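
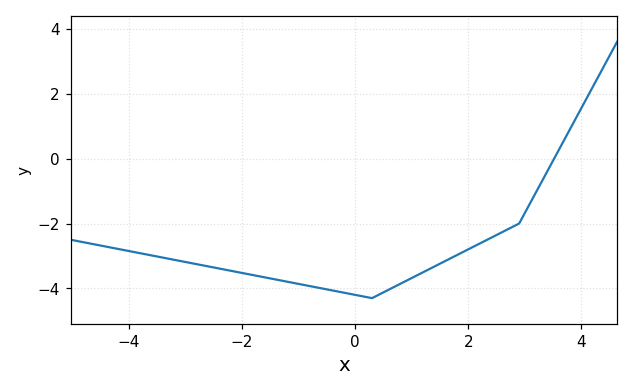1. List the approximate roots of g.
3.52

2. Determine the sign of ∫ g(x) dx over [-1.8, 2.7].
negative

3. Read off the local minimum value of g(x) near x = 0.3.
-4.3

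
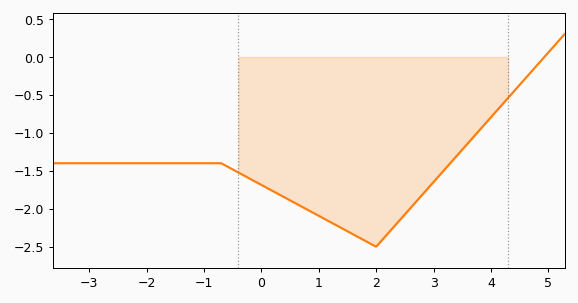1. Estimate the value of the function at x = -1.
-1.4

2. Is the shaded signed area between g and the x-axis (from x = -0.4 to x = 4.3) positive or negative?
negative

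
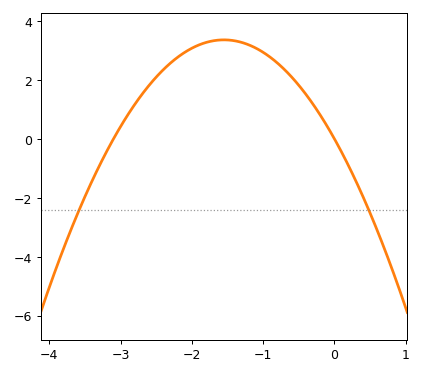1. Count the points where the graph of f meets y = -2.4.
2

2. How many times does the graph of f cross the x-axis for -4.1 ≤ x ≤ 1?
2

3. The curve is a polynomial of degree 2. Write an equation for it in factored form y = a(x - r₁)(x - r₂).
y = -1.4(x + 3.1)(x - 0)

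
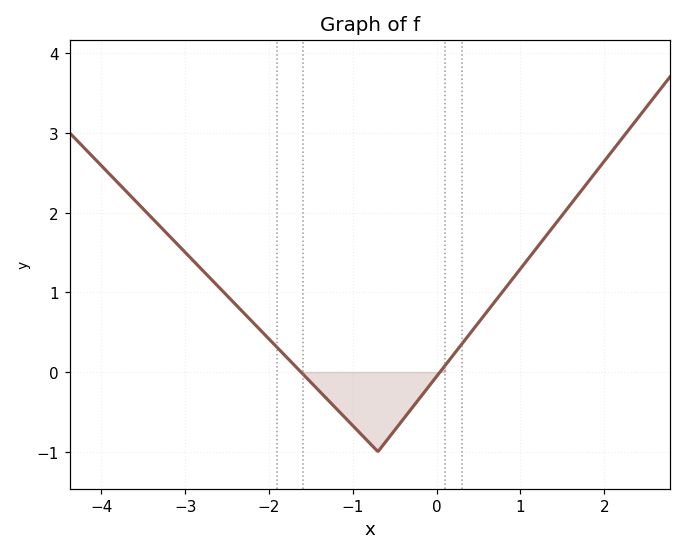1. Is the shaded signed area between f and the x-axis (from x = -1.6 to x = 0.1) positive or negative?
negative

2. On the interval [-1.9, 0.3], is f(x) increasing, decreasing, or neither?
neither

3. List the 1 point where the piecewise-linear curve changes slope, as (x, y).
(-0.7, -1)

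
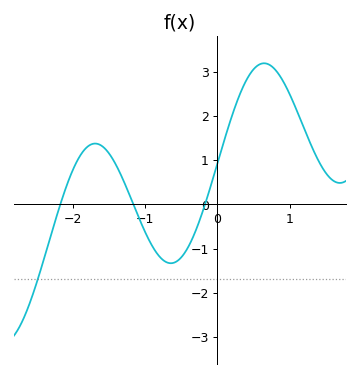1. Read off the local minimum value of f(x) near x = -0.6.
-1.3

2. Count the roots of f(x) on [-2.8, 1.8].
3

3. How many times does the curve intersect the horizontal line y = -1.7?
1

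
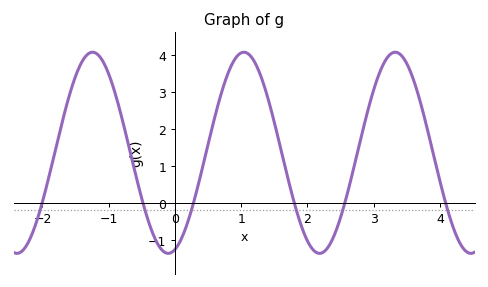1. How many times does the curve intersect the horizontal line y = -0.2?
6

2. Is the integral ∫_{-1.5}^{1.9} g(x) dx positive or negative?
positive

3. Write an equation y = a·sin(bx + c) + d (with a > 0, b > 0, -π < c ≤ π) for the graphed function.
y = 2.72sin(2.8x - 1.3) + 1.36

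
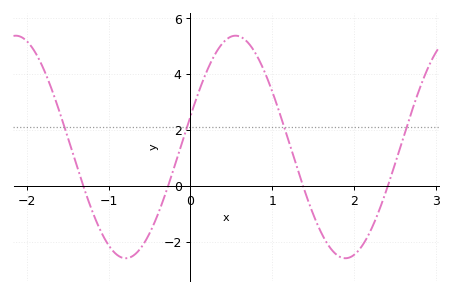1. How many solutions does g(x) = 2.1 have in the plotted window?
4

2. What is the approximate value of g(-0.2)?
0.651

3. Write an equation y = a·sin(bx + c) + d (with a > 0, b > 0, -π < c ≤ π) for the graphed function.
y = 3.99sin(2.34x + 0.282) + 1.39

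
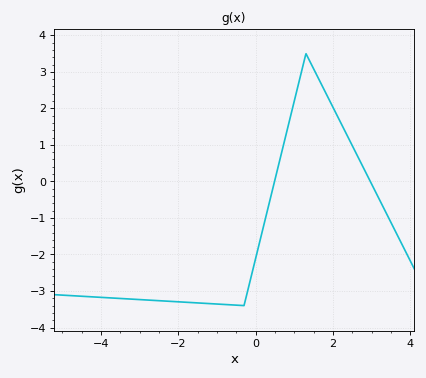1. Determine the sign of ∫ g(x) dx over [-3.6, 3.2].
negative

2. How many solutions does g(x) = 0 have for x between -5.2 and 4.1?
2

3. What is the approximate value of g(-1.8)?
-3.3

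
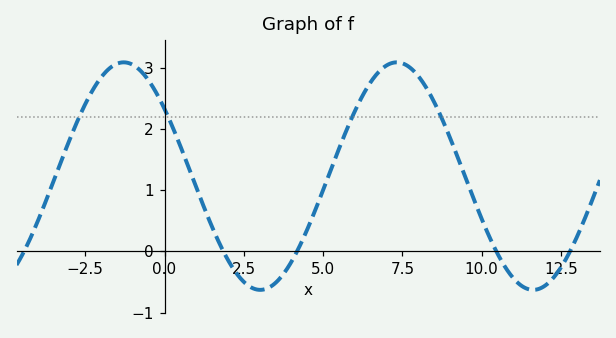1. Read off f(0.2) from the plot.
2.1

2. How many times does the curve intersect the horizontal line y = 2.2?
4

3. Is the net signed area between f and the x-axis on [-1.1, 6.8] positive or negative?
positive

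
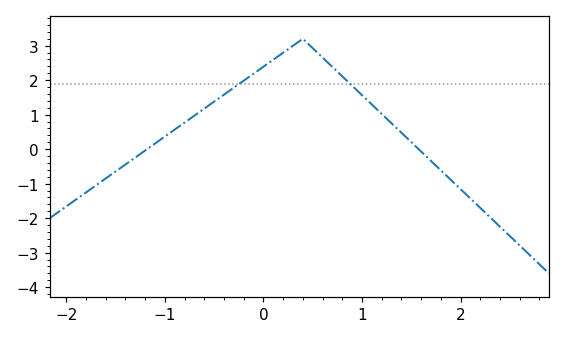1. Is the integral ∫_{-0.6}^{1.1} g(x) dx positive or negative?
positive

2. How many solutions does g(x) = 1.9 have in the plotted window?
2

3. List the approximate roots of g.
-1.2, 1.6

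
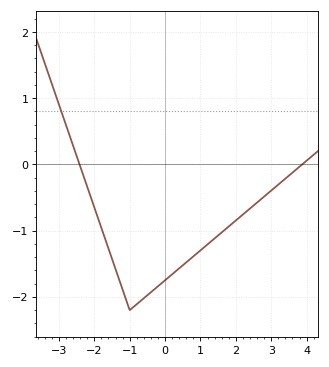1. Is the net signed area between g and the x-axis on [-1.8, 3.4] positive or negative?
negative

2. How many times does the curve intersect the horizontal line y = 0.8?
1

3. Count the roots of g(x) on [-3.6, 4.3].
2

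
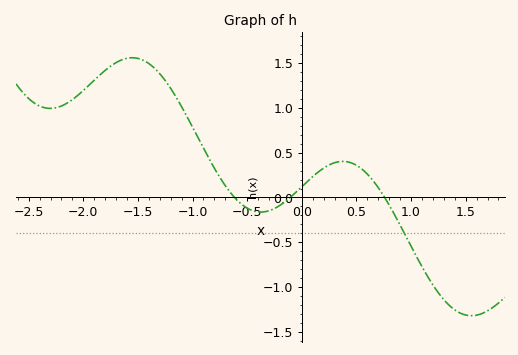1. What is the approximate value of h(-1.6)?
1.55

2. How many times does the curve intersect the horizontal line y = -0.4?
1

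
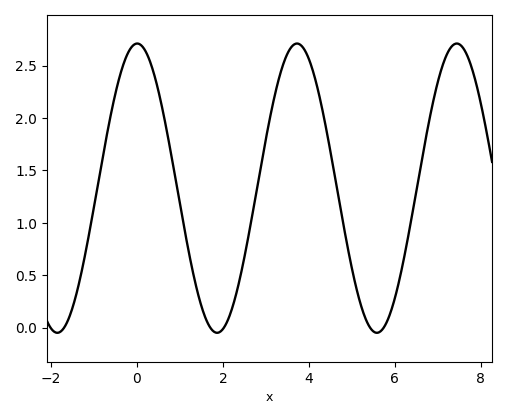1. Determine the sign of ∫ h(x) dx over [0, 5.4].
positive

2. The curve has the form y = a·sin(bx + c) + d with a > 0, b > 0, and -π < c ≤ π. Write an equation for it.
y = 1.38sin(1.7x + 1.6) + 1.33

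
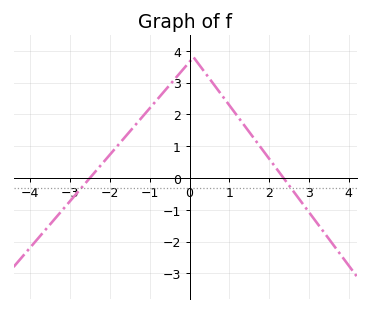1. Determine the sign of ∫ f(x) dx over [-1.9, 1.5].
positive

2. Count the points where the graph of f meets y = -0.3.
2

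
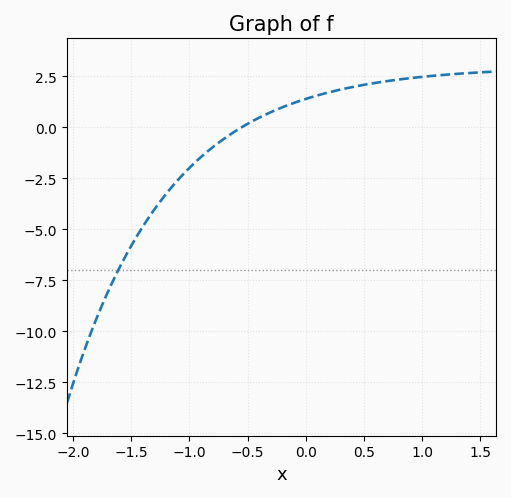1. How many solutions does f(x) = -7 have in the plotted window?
1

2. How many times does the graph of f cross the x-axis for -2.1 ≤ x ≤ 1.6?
1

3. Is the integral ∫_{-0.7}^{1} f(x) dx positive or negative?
positive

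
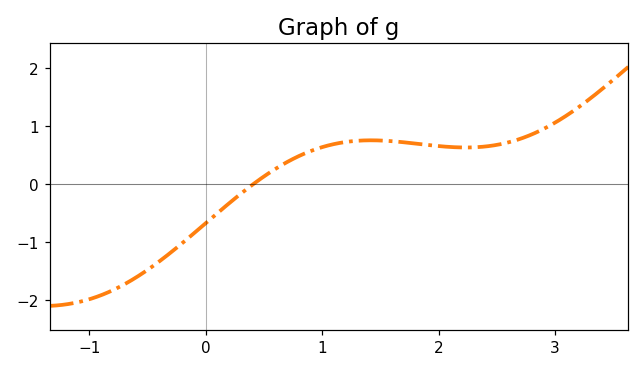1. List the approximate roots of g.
0.4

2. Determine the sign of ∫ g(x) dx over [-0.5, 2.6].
positive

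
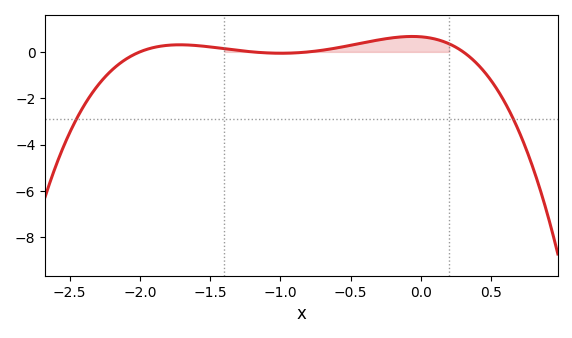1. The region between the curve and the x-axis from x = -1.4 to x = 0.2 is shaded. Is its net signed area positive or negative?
positive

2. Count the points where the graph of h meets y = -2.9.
2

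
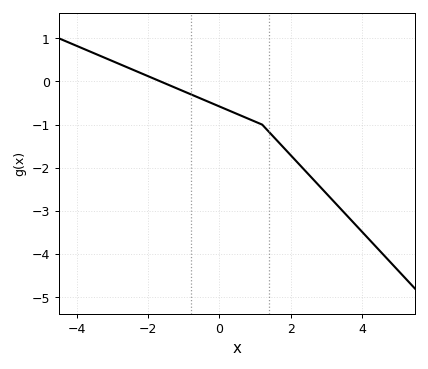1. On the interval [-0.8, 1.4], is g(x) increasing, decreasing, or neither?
decreasing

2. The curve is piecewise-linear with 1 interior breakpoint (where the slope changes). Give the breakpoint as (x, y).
(1.2, -1)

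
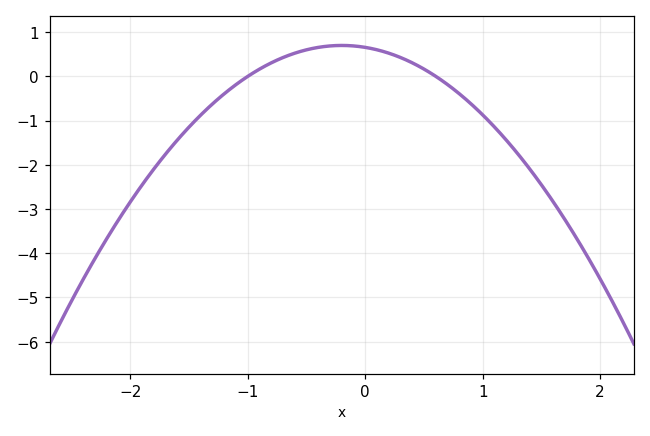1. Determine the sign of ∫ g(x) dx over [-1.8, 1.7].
negative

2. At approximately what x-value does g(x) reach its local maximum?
-0.2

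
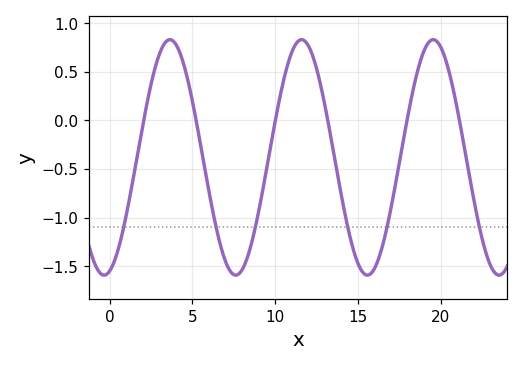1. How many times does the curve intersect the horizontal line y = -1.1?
6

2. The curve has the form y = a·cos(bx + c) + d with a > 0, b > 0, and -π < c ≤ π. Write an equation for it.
y = 1.21cos(0.79x - 2.9) - 0.38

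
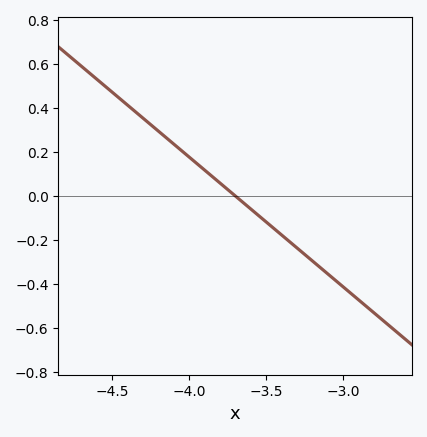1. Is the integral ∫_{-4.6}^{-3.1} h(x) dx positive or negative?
positive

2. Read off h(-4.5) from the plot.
0.48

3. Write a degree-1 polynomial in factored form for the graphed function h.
y = -0.59(x + 3.7)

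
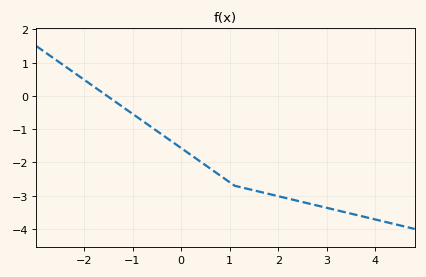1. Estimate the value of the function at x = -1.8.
0.284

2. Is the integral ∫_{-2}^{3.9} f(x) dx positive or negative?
negative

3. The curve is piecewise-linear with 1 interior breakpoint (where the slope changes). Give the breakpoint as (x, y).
(1.1, -2.7)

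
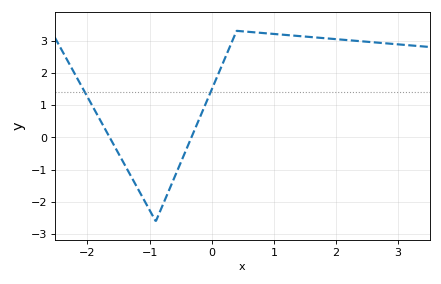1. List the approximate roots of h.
-1.64, -0.327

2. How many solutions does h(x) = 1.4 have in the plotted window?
2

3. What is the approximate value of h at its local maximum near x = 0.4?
3.3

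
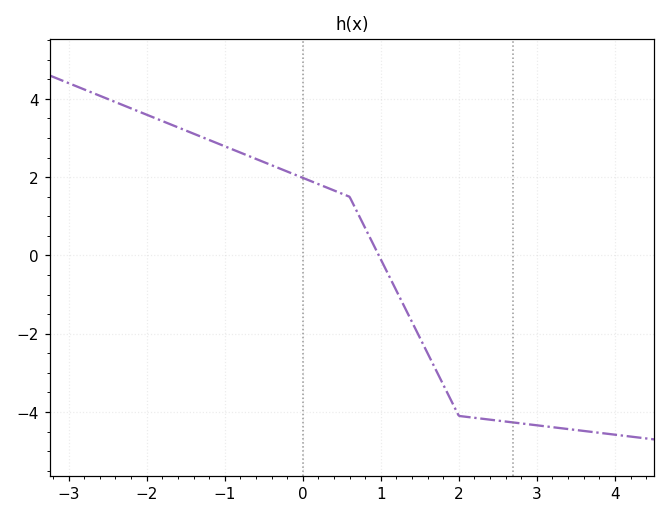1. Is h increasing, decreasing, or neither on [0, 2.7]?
decreasing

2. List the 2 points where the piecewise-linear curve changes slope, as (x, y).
(0.6, 1.5); (2, -4.1)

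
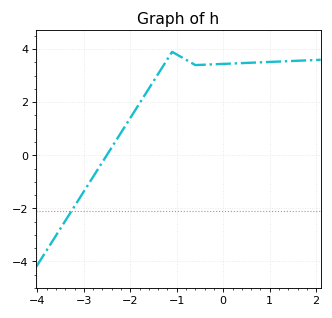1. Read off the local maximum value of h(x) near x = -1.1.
3.9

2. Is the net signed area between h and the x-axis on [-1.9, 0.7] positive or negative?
positive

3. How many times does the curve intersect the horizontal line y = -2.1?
1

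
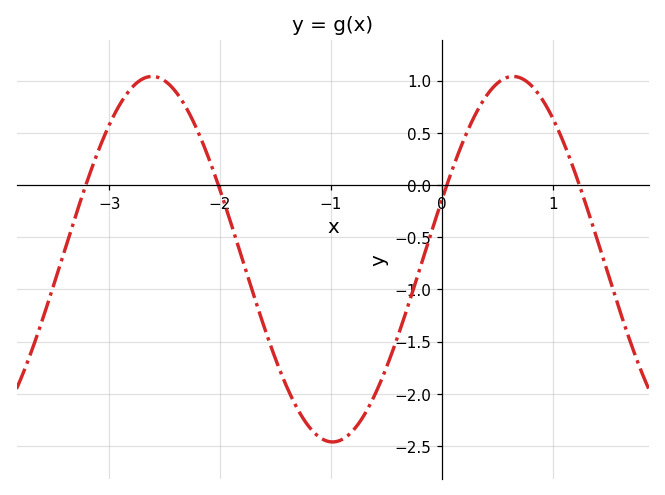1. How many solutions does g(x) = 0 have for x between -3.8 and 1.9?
4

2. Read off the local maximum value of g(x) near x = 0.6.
1.05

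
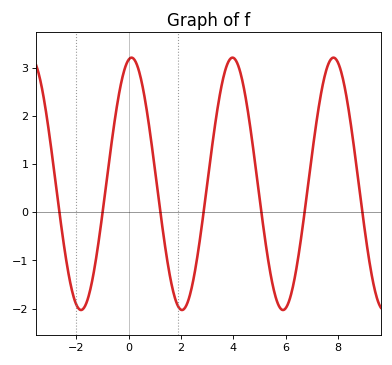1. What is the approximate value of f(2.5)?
-1.3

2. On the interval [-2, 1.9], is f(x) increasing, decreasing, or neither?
neither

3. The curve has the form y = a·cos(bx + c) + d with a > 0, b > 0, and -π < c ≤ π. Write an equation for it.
y = 2.62cos(1.6x - 0.18) + 0.59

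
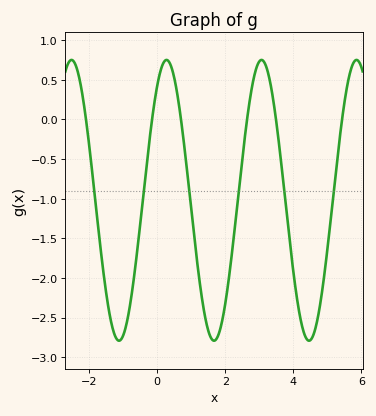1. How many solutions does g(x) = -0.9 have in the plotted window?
6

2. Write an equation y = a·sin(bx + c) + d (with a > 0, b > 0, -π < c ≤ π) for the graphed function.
y = 1.77sin(2.2x + 0.95) - 1.02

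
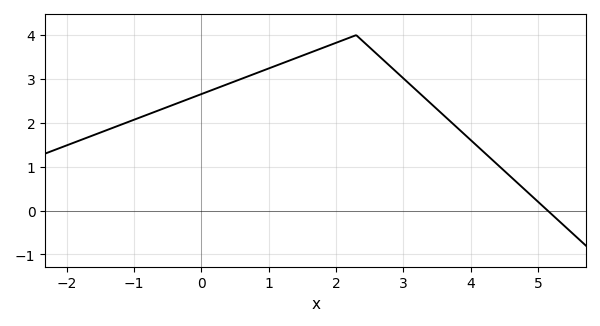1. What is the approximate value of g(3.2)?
2.73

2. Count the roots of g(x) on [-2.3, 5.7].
1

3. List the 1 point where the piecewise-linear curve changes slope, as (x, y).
(2.3, 4)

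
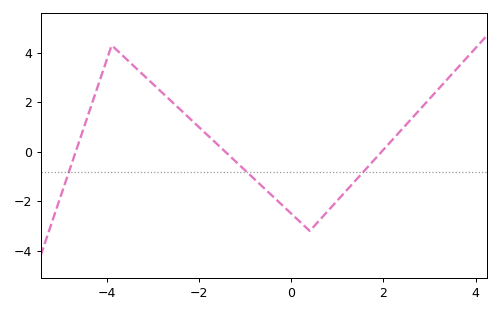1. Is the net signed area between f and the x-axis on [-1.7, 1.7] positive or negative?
negative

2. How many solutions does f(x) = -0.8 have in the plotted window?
3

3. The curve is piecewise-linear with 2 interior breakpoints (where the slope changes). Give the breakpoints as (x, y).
(-3.9, 4.3); (0.4, -3.2)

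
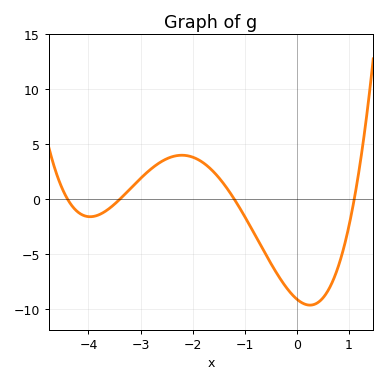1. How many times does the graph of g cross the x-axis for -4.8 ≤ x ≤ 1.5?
4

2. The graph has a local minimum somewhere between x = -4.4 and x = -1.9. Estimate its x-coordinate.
-4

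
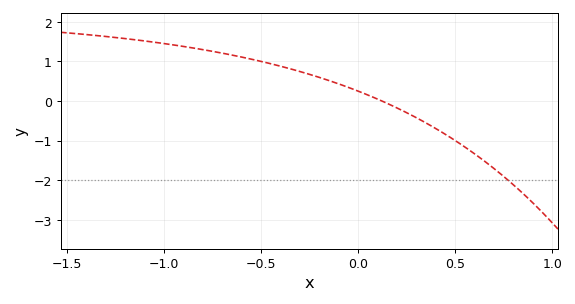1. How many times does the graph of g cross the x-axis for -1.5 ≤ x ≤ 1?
1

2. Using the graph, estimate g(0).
0.25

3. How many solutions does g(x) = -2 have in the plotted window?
1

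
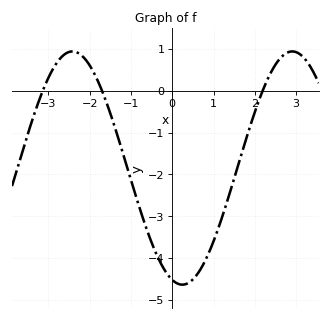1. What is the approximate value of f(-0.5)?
-3.6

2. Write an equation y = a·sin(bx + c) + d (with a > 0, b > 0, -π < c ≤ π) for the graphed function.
y = 2.79sin(1.2x - 1.9) - 1.85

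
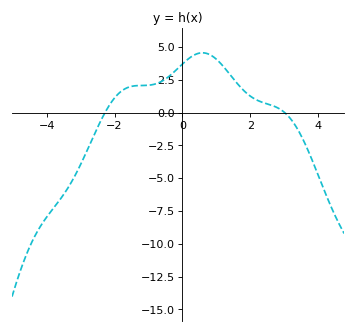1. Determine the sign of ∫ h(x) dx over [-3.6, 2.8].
positive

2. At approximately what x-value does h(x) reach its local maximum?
0.59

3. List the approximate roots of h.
-2.28, 3.01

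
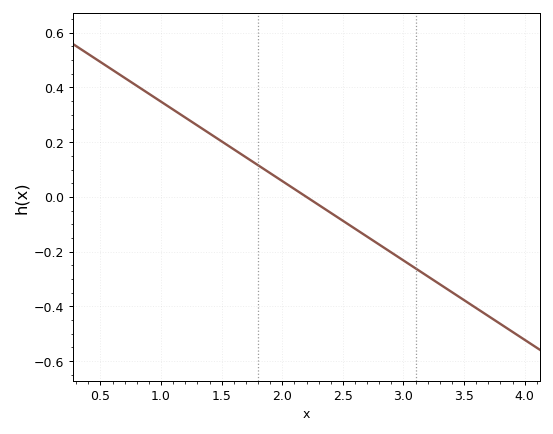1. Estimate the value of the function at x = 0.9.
0.377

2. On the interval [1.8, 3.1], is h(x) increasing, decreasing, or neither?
decreasing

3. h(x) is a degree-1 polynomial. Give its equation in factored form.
y = -0.29(x - 2.2)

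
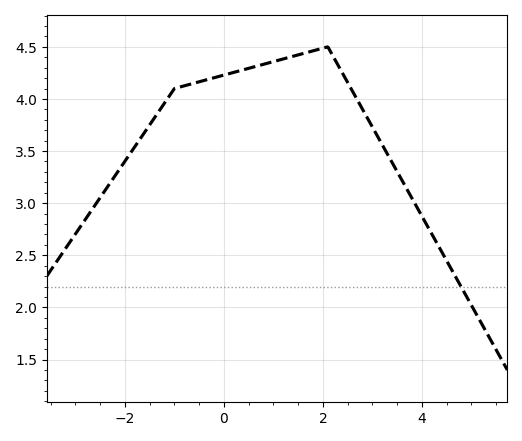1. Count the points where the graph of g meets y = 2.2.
1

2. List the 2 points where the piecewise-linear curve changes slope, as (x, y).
(-1, 4.1); (2.1, 4.5)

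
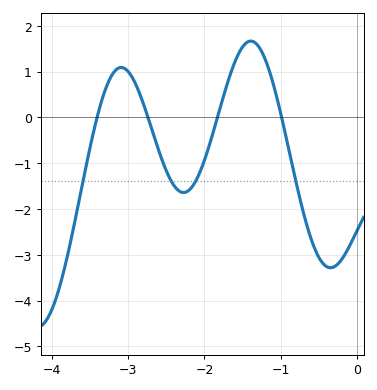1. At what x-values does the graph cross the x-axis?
-3.41, -2.74, -1.83, -0.988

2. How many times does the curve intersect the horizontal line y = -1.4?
4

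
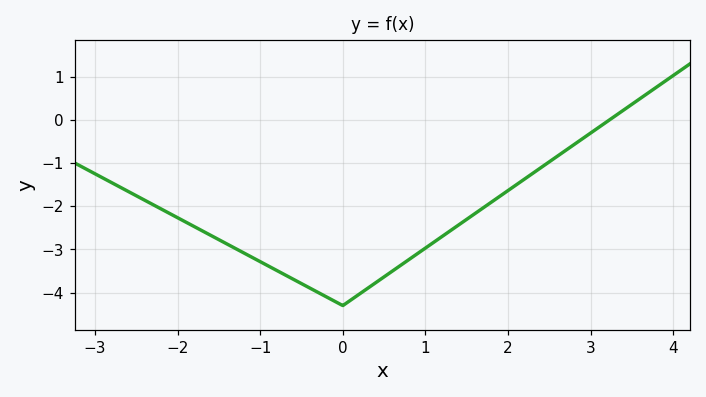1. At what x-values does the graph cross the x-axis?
3.2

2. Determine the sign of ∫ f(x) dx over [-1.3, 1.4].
negative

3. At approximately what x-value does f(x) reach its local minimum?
0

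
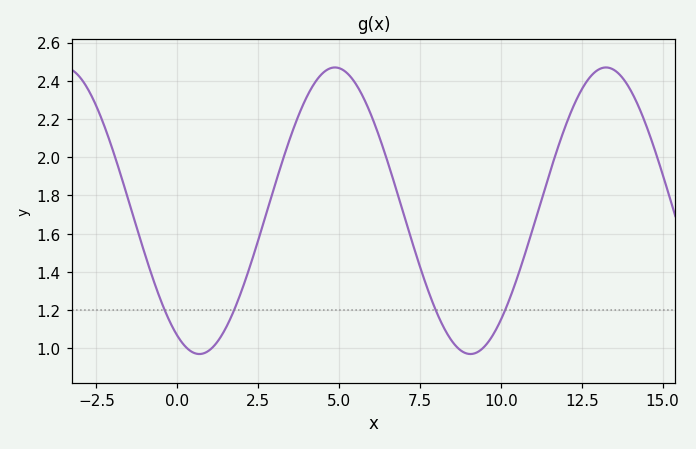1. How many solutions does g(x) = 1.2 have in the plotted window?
4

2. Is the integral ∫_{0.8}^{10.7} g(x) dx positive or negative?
positive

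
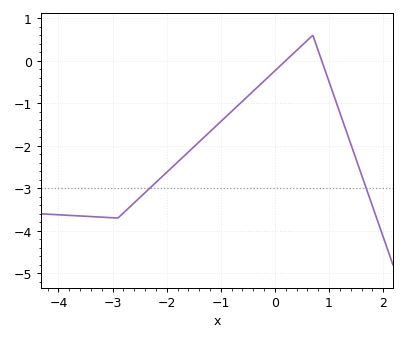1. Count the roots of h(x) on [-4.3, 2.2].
2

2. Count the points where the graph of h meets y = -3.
2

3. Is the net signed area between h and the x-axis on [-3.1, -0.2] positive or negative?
negative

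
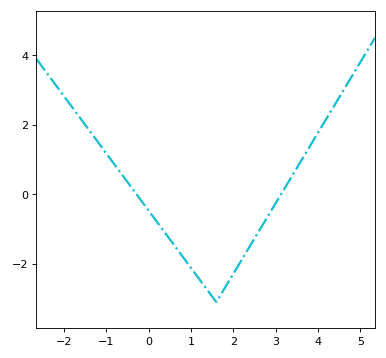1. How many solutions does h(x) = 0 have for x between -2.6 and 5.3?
2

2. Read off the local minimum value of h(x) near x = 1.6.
-3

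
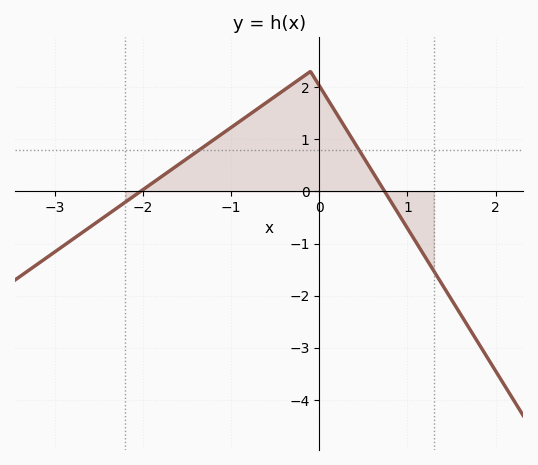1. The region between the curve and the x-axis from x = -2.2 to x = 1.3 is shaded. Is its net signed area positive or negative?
positive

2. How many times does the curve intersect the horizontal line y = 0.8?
2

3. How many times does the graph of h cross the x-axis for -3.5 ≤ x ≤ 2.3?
2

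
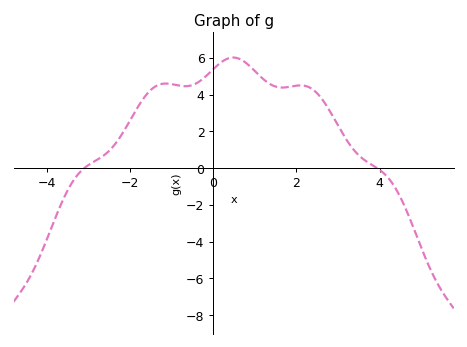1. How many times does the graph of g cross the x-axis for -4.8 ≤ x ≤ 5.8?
2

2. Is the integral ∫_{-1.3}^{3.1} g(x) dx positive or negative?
positive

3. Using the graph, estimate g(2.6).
3.8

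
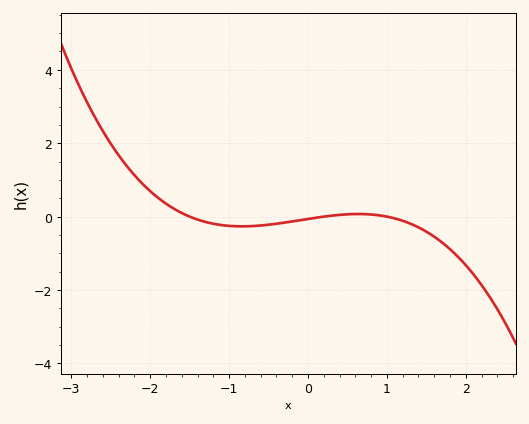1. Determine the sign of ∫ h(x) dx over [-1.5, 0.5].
negative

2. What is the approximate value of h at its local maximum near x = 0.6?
0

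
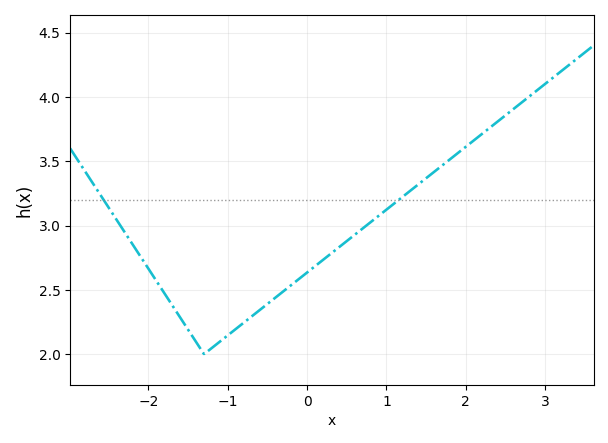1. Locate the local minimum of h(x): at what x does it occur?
-1.3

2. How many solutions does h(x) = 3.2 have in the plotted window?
2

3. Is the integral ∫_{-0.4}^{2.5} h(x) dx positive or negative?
positive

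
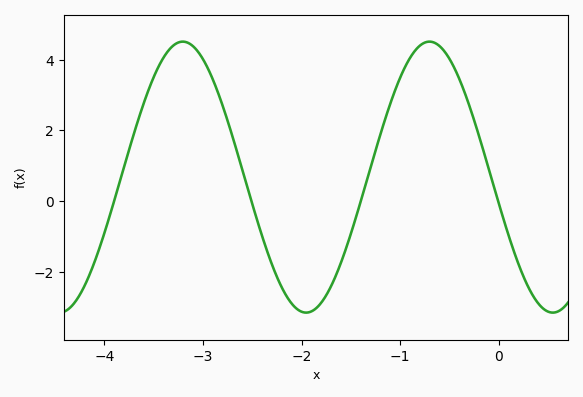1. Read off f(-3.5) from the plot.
3.6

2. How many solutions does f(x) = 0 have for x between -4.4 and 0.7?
4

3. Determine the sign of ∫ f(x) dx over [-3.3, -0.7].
positive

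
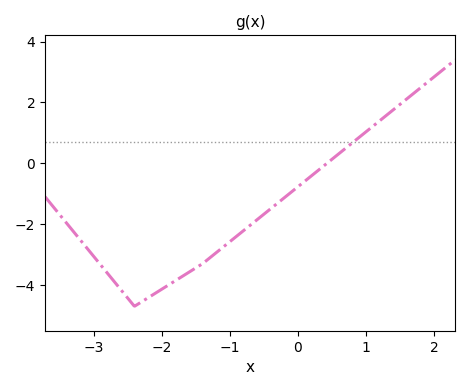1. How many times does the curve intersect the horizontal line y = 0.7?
1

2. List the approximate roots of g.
0.4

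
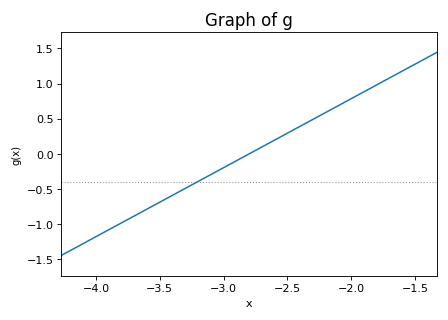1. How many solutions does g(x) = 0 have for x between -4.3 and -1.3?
1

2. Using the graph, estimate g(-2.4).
0.4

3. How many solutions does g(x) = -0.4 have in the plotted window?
1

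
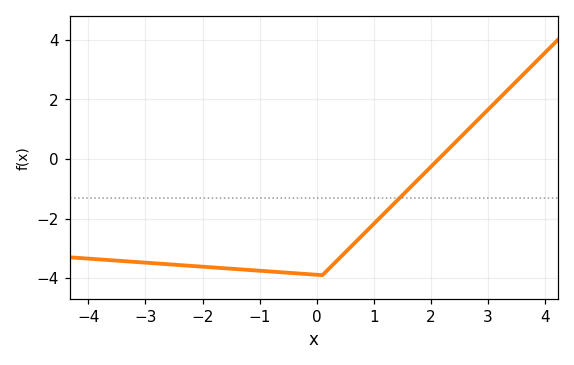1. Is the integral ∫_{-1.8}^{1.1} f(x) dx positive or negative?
negative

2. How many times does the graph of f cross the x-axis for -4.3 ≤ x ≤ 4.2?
1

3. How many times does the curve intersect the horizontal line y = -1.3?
1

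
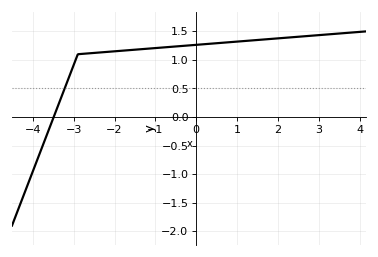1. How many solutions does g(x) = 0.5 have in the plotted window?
1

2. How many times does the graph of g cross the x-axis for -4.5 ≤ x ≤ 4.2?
1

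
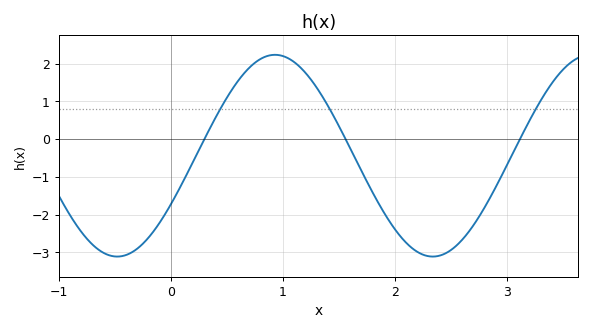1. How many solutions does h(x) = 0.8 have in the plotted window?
3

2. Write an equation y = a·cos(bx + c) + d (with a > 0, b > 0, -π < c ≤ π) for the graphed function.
y = 2.67cos(2.23x - 2.07) - 0.44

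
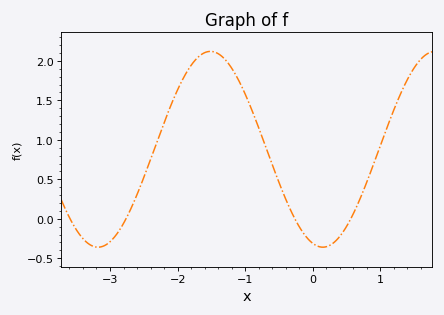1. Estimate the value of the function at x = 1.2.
1.38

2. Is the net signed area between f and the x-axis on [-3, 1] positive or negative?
positive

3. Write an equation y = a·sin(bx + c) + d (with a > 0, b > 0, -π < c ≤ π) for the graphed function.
y = 1.24sin(1.89x - 1.85) + 0.88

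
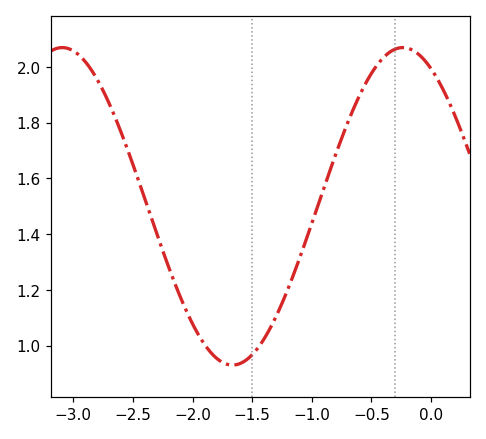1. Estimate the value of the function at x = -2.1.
1.18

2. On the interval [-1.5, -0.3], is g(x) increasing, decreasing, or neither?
increasing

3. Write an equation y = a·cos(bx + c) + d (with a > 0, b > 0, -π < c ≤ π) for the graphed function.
y = 0.57cos(2.2x + 0.52) + 1.5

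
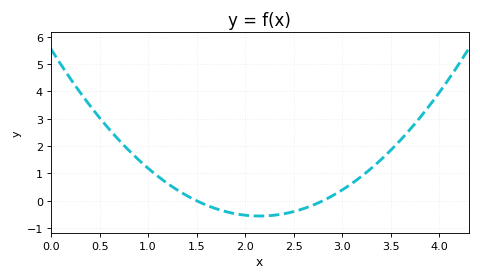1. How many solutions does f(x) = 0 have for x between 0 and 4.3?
2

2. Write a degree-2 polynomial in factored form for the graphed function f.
y = 1.32(x - 1.5)(x - 2.8)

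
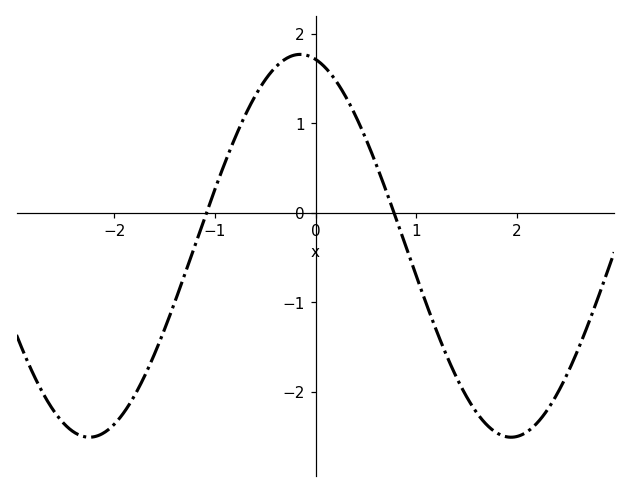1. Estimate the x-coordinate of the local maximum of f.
-0.2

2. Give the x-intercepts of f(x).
-1.1, 0.8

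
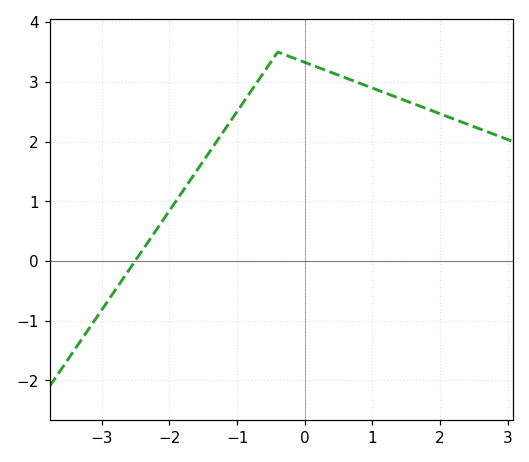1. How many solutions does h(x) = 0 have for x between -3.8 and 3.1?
1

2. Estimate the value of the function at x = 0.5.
3.1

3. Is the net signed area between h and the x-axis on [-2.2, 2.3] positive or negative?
positive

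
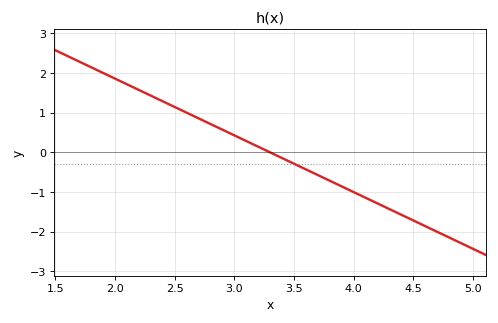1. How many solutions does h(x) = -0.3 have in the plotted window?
1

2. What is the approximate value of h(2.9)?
0.572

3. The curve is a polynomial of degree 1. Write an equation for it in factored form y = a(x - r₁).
y = -1.43(x - 3.3)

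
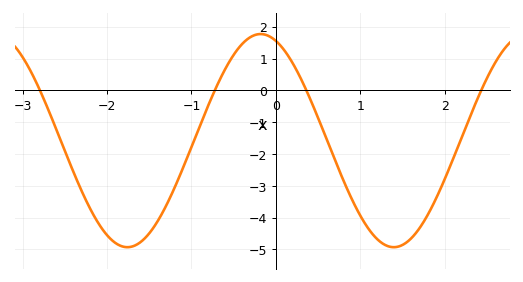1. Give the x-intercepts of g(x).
-2.8, -0.723, 0.362, 2.43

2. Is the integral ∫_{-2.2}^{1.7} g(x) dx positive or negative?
negative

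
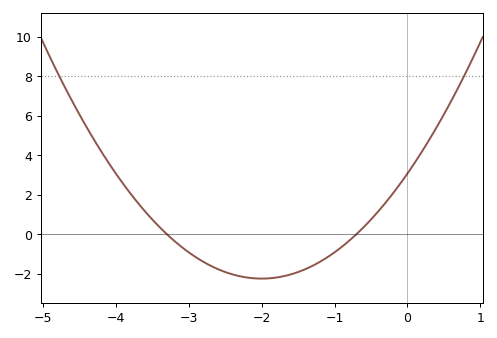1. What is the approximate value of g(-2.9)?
-1.17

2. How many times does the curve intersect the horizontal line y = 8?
2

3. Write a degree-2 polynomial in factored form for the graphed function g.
y = 1.33(x + 3.3)(x + 0.7)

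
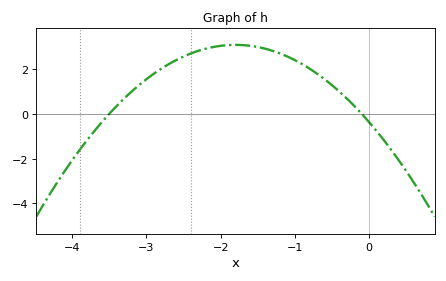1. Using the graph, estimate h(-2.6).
2.39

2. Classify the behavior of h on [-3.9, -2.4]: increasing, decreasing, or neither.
increasing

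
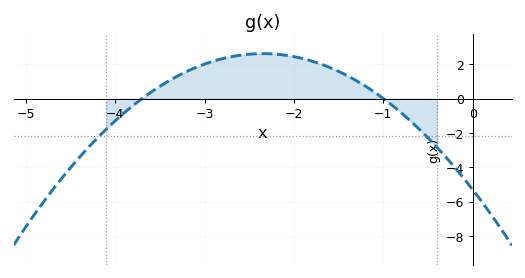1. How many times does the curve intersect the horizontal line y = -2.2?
2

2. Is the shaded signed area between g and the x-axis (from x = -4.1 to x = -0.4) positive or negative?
positive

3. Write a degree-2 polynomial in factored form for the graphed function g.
y = -1.43(x + 3.7)(x + 1)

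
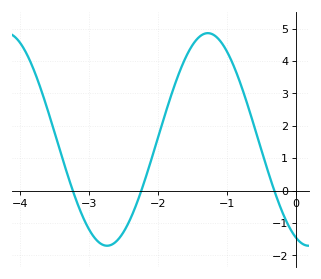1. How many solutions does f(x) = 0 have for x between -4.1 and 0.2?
3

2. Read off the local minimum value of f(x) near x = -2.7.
-1.7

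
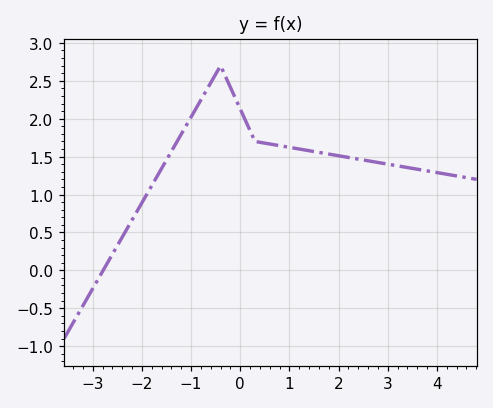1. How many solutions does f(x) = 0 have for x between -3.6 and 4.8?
1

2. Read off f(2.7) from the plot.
1.45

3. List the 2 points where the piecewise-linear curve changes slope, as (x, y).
(-0.4, 2.7); (0.3, 1.7)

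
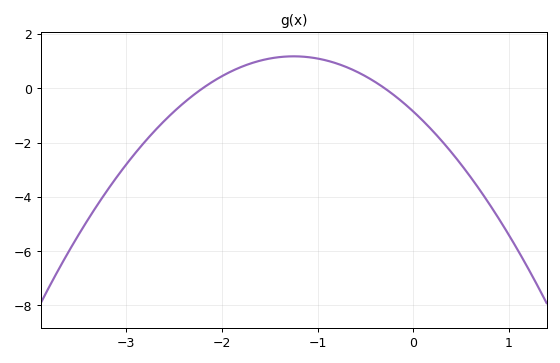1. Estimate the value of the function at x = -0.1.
-0.6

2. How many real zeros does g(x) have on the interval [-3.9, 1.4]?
2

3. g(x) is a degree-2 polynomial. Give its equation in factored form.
y = -1.3(x + 2.2)(x + 0.3)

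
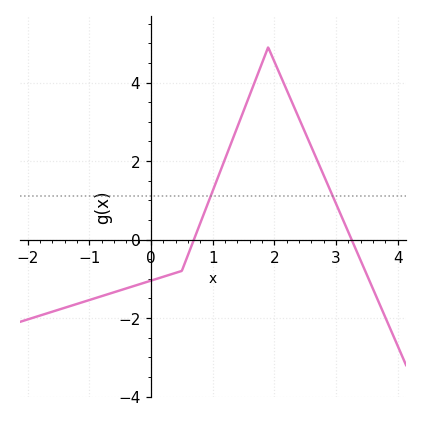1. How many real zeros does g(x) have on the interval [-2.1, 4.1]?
2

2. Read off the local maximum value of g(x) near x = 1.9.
4.8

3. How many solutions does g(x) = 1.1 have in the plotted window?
2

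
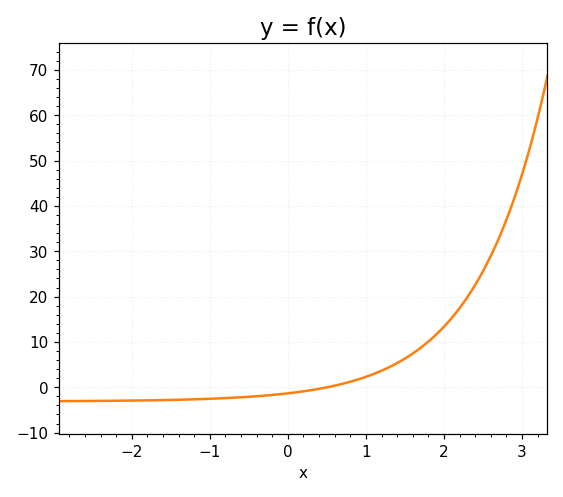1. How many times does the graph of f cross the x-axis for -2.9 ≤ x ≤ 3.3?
1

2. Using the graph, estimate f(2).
13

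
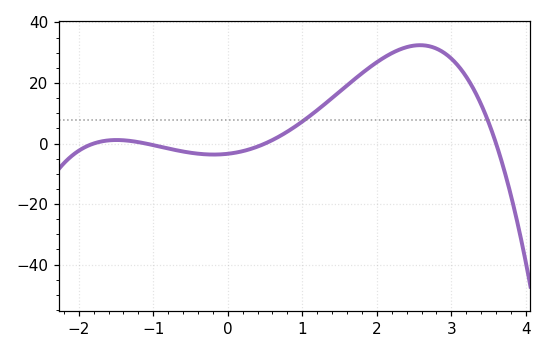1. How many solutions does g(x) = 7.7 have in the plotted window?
2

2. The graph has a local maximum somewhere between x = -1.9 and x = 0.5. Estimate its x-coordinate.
-1.5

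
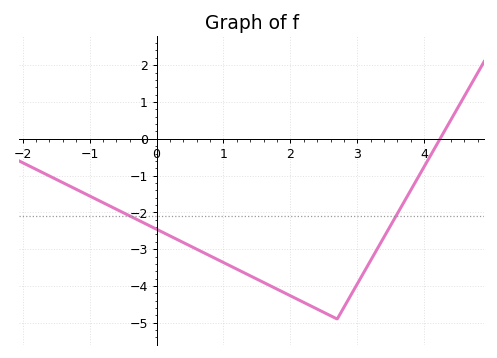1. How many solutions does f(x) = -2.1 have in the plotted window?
2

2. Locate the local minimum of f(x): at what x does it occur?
2.7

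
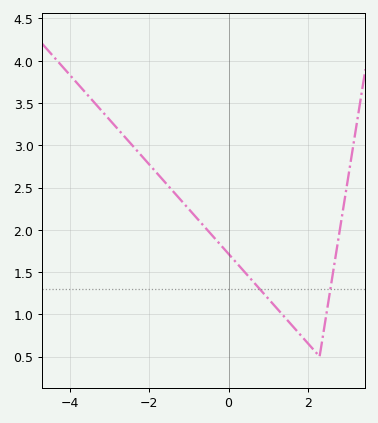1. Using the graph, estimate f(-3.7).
3.67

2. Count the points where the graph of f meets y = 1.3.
2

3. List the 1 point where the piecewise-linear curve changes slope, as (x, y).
(2.3, 0.5)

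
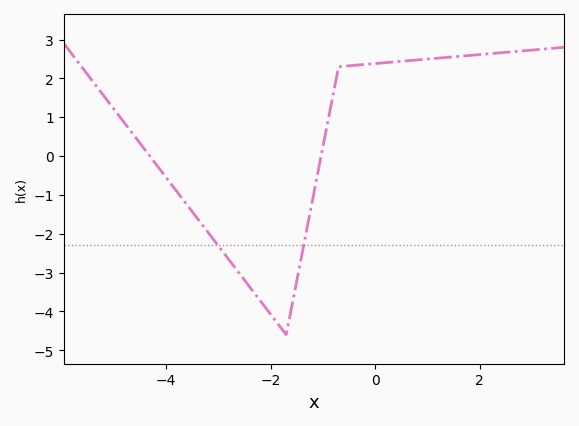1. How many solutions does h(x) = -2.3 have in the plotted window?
2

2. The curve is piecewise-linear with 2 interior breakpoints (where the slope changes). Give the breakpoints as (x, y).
(-1.7, -4.6); (-0.7, 2.3)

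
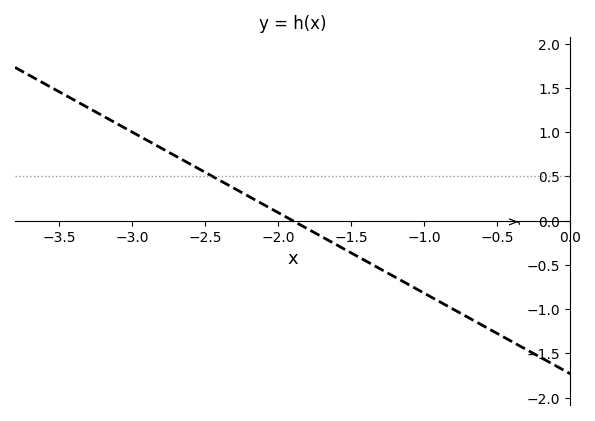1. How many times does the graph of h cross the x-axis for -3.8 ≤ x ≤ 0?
1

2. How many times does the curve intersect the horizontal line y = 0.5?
1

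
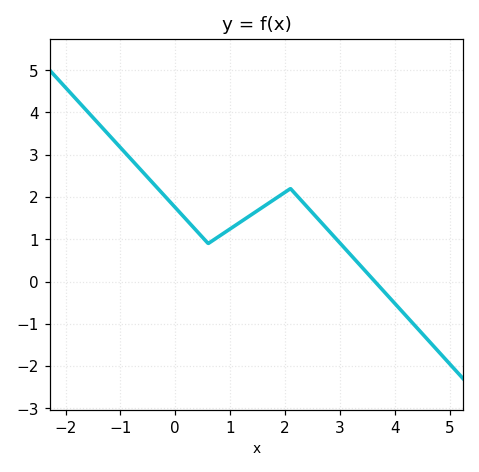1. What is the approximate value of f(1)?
1.25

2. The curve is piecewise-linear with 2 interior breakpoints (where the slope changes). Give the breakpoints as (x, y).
(0.6, 0.9); (2.1, 2.2)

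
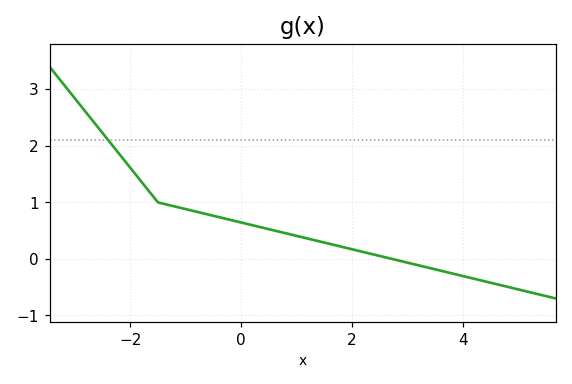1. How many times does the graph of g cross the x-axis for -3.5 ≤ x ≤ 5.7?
1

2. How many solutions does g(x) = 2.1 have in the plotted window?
1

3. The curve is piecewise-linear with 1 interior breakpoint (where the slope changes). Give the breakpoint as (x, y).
(-1.5, 1)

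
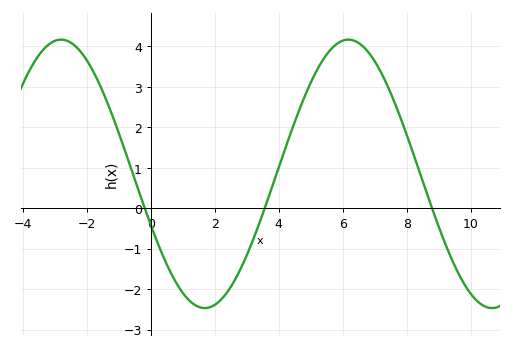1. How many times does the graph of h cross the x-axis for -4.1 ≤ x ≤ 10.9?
3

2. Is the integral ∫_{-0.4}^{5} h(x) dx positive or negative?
negative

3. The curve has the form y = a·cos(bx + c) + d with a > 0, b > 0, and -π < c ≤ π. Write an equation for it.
y = 3.32cos(0.7x + 1.96) + 0.85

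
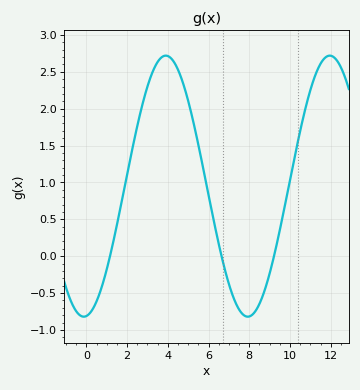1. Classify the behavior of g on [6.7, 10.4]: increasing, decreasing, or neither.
neither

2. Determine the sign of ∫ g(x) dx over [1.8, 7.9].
positive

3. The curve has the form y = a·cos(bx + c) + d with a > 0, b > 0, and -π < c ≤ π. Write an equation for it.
y = 1.77cos(0.78x - 3) + 0.95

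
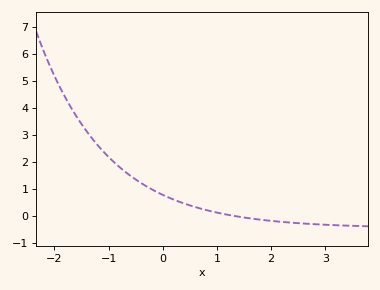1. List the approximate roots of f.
1.4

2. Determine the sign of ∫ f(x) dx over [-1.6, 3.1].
positive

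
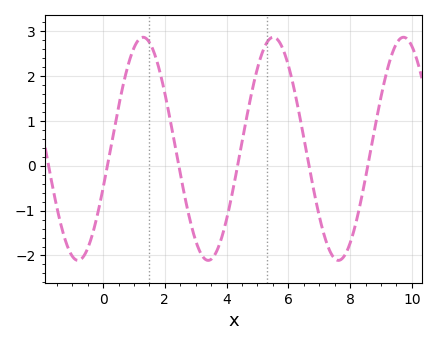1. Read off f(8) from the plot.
-1.7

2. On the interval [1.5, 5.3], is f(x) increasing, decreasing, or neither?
neither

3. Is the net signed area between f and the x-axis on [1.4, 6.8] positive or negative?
positive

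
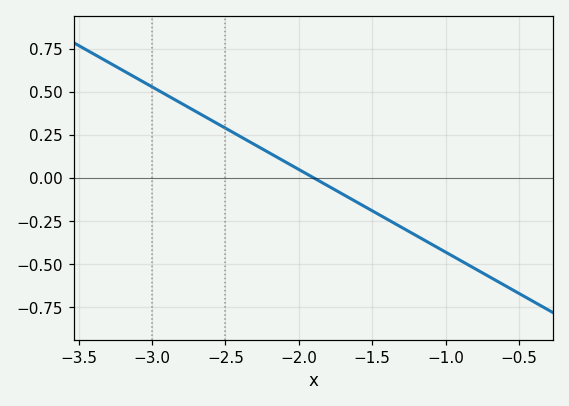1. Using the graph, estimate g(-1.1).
-0.384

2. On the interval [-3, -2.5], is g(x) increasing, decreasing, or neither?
decreasing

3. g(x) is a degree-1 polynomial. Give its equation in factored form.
y = -0.48(x + 1.9)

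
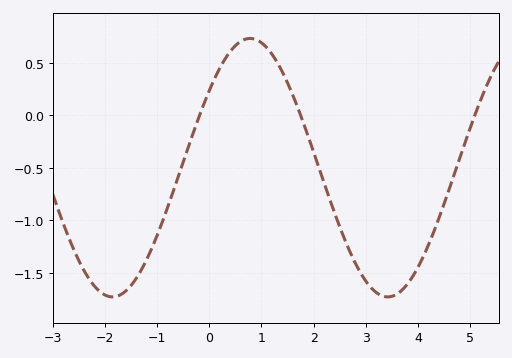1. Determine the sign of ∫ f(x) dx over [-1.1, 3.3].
negative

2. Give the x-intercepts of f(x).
-0.2, 1.8, 5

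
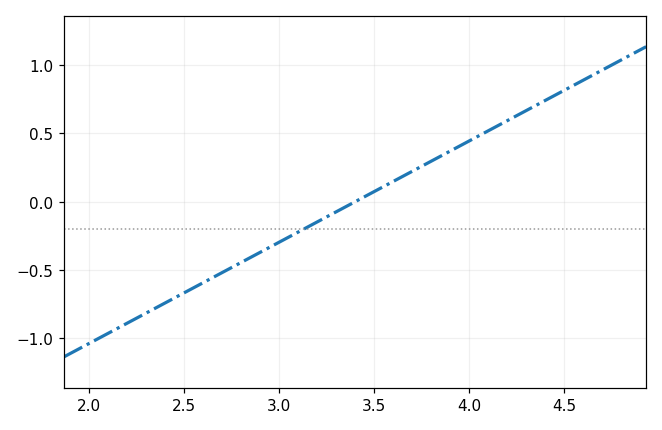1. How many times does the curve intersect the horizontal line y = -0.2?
1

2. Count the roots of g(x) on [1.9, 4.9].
1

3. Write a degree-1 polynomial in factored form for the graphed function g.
y = 0.74(x - 3.4)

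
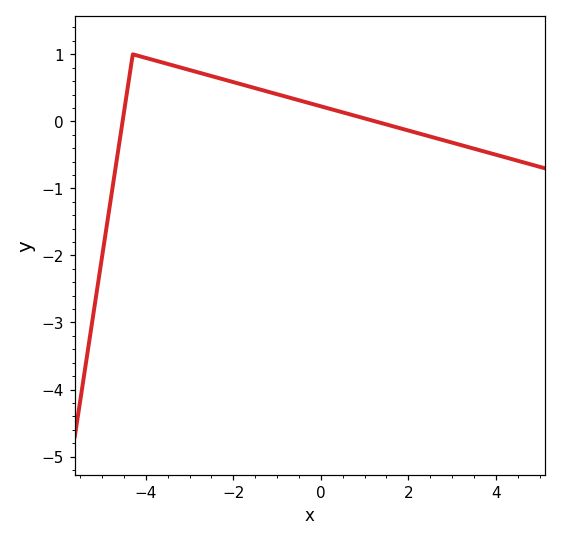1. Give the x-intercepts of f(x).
-4.6, 1.2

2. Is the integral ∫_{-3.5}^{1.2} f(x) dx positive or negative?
positive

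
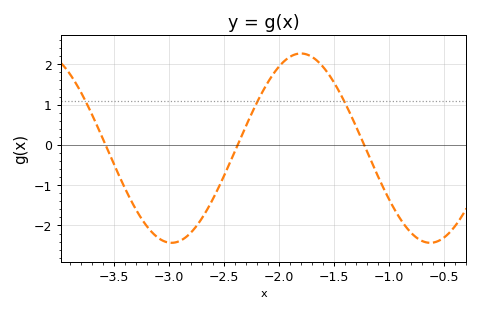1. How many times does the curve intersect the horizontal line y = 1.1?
3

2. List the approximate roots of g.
-3.58, -2.37, -1.22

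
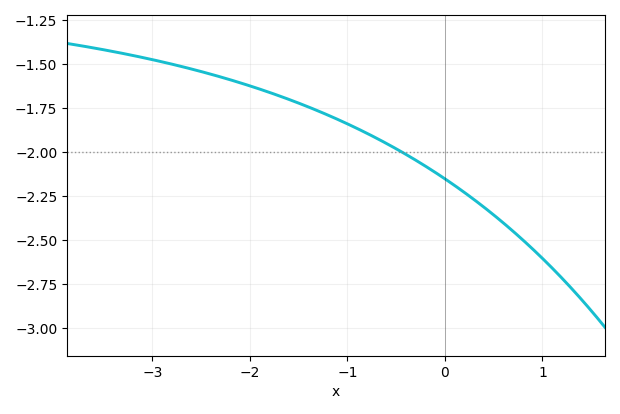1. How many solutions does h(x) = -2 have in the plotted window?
1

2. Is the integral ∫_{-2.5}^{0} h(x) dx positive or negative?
negative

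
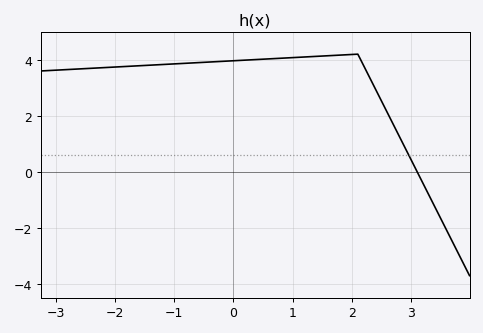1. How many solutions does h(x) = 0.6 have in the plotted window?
1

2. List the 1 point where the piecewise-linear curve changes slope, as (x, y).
(2.1, 4.2)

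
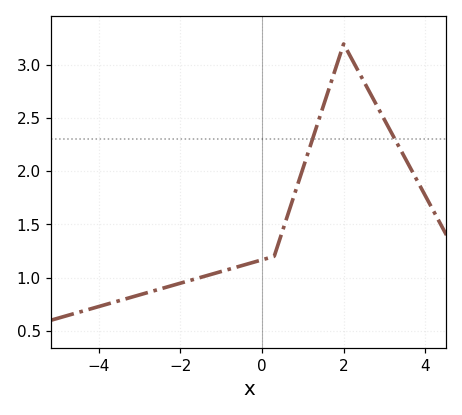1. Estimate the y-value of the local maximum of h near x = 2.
3.2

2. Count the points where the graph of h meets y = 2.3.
2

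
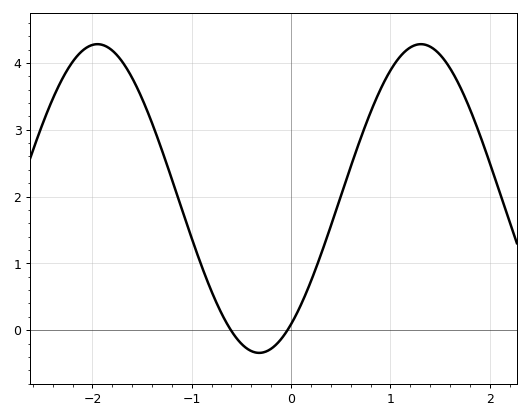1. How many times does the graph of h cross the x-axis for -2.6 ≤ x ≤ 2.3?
2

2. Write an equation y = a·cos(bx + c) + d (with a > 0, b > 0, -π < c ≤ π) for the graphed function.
y = 2.31cos(1.93x - 2.52) + 1.97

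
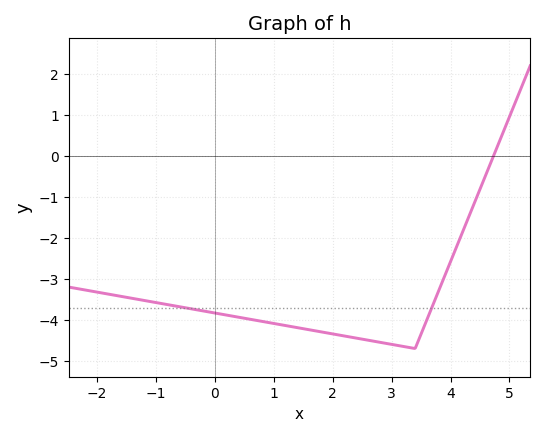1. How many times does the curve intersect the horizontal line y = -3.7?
2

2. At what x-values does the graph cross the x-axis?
4.8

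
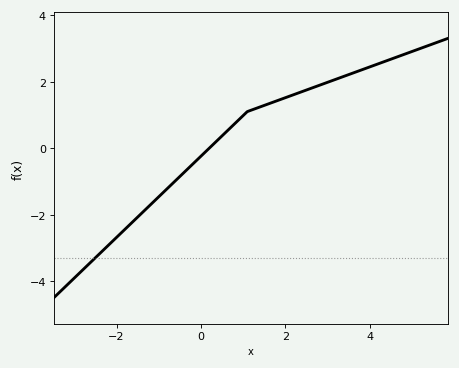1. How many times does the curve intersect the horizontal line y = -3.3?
1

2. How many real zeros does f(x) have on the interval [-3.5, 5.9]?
1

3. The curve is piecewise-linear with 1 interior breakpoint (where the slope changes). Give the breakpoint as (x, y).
(1.1, 1.1)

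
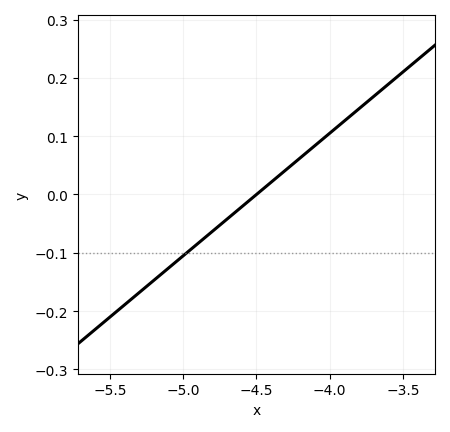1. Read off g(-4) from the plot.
0.1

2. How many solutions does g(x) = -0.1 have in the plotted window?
1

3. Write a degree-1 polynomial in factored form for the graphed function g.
y = 0.21(x + 4.5)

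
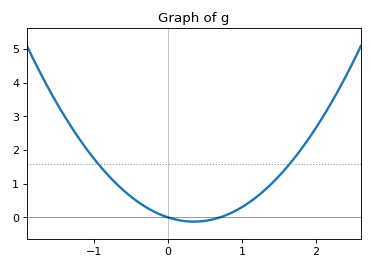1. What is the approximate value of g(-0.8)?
1.2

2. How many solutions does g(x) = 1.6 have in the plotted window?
2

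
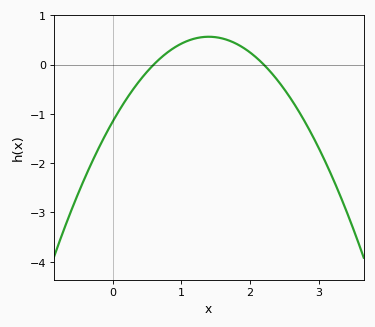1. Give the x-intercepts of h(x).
0.6, 2.2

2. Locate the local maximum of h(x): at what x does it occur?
1.4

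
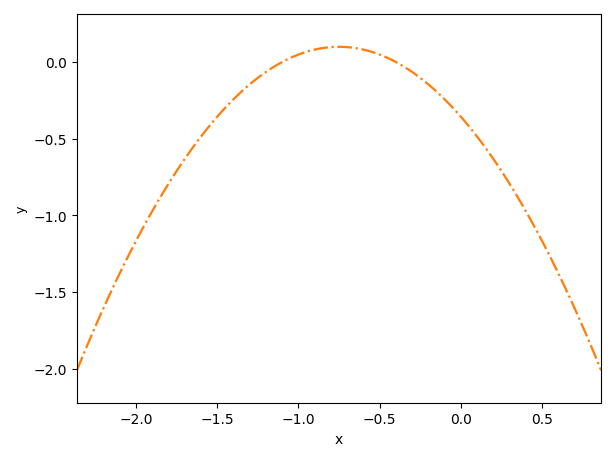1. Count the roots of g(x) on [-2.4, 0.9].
2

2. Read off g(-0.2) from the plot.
-0.15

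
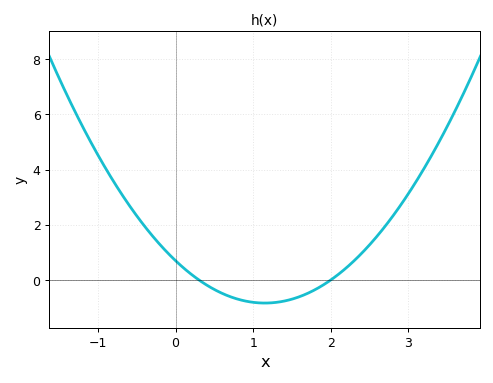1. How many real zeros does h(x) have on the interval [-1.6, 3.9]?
2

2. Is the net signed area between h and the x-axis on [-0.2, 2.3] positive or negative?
negative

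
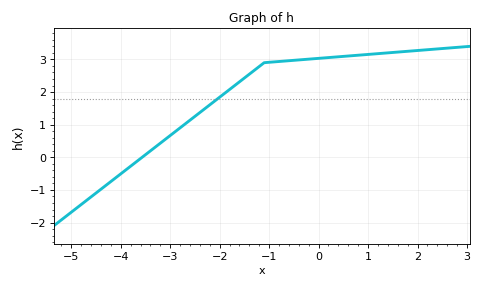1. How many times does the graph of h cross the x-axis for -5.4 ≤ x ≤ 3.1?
1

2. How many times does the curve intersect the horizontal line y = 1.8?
1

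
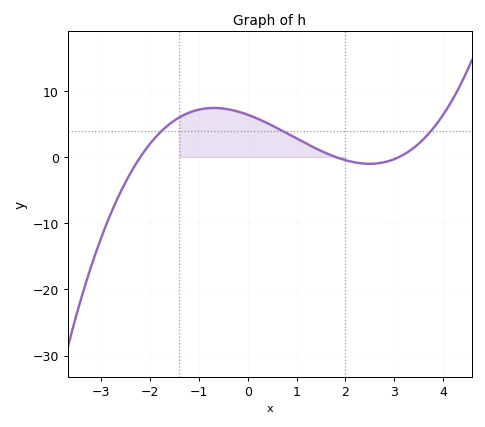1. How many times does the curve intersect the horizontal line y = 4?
3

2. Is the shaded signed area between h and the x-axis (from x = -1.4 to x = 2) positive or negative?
positive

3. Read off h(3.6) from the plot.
3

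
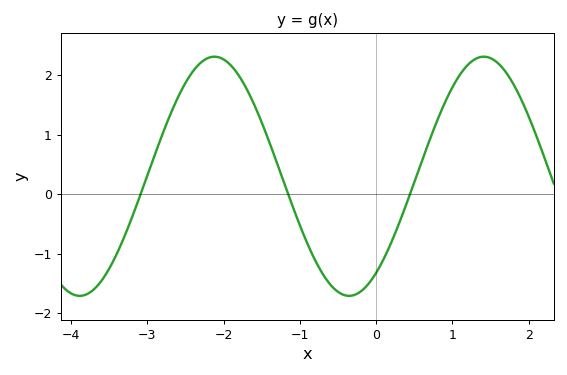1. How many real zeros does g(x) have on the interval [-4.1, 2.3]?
3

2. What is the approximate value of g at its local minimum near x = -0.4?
-1.7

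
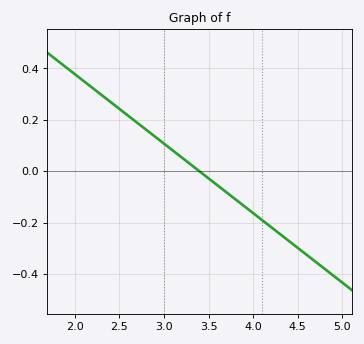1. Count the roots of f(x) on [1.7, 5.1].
1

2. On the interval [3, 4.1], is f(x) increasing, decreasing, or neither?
decreasing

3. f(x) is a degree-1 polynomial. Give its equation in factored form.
y = -0.27(x - 3.4)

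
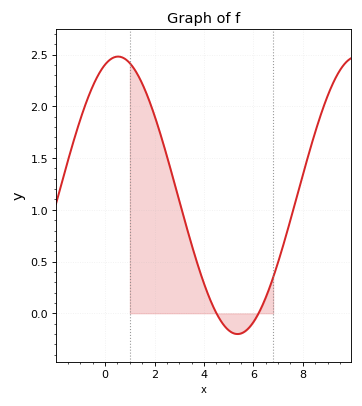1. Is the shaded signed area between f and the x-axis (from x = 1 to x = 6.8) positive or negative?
positive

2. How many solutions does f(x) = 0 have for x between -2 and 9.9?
2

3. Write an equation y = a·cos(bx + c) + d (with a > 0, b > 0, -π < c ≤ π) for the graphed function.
y = 1.34cos(0.65x - 0.34) + 1.14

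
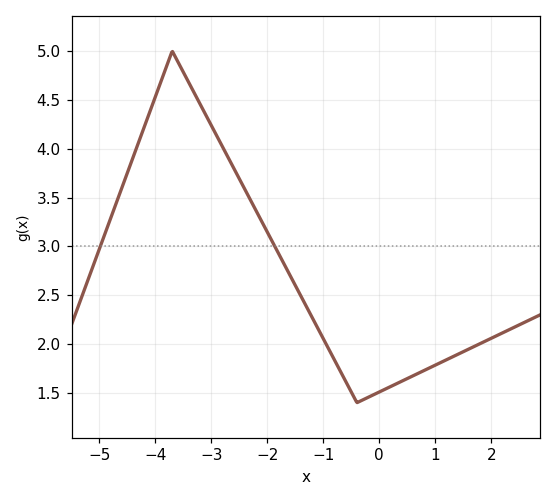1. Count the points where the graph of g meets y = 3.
2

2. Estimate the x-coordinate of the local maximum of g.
-3.7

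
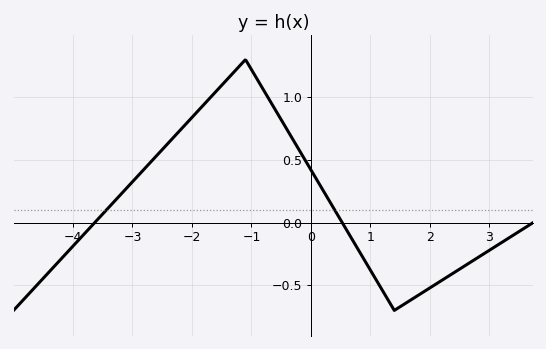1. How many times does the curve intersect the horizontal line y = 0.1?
2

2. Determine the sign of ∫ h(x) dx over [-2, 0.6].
positive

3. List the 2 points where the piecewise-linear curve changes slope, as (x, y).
(-1.1, 1.3); (1.4, -0.7)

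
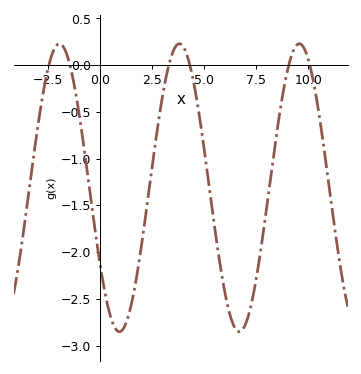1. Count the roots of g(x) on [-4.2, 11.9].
6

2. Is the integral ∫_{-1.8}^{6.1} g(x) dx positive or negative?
negative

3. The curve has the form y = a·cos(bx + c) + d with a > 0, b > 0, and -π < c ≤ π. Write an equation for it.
y = 1.54cos(1.1x + 2.1) - 1.31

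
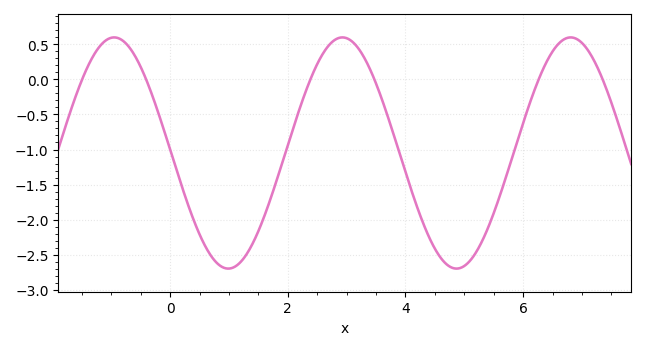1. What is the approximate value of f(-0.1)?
-0.75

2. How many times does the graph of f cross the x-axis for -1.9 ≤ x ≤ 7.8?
6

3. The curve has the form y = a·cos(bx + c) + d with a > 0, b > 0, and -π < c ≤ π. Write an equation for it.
y = 1.65cos(1.6x + 1.5) - 1.05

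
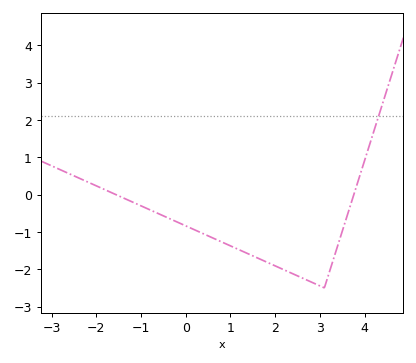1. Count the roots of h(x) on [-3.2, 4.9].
2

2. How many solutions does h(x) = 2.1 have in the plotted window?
1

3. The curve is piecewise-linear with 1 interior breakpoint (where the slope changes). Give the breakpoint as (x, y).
(3.1, -2.5)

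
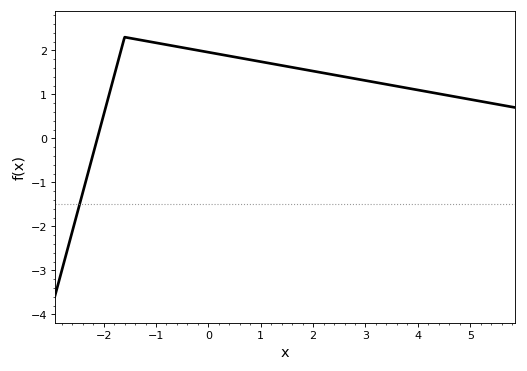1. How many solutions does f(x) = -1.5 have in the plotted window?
1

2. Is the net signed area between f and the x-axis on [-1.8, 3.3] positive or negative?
positive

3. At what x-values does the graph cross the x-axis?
-2.12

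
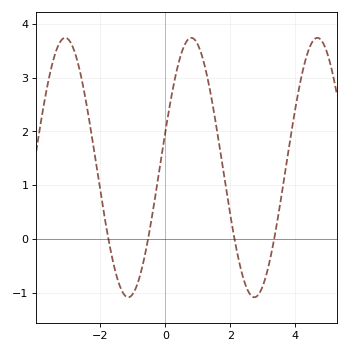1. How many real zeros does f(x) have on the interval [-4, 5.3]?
4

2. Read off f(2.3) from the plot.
-0.505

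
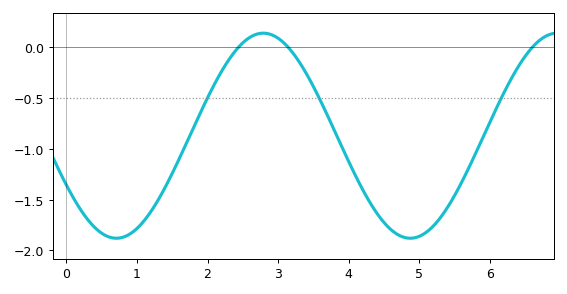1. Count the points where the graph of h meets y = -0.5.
3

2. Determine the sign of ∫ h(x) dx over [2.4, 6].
negative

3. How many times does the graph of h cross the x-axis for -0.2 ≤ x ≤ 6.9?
3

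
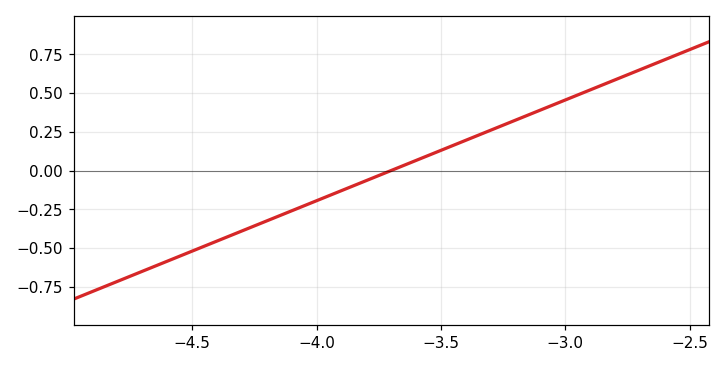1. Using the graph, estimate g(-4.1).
-0.26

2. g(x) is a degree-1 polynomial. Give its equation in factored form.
y = 0.65(x + 3.7)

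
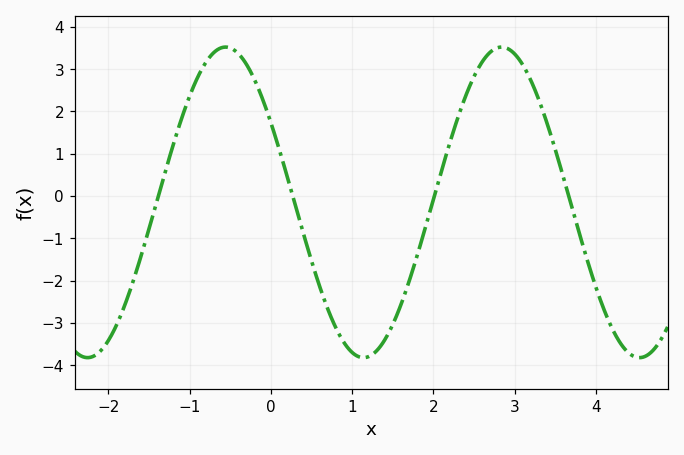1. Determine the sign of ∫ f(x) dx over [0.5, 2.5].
negative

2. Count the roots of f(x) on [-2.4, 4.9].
4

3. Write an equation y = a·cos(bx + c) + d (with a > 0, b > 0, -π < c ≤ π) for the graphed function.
y = 3.67cos(1.9x + 1) - 0.15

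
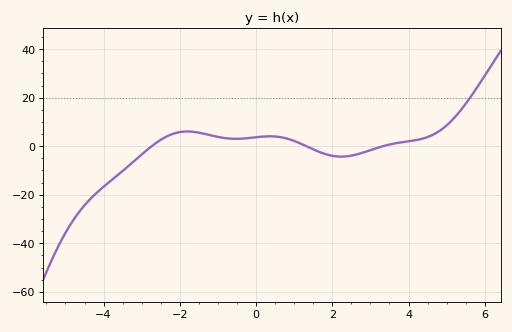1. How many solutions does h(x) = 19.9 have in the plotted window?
1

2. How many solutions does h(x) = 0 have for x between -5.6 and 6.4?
3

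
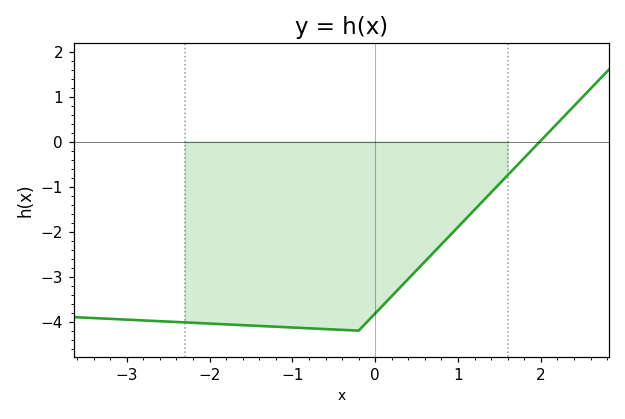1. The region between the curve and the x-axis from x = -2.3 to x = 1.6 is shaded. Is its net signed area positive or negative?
negative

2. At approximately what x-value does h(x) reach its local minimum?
-0.202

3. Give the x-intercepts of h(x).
1.99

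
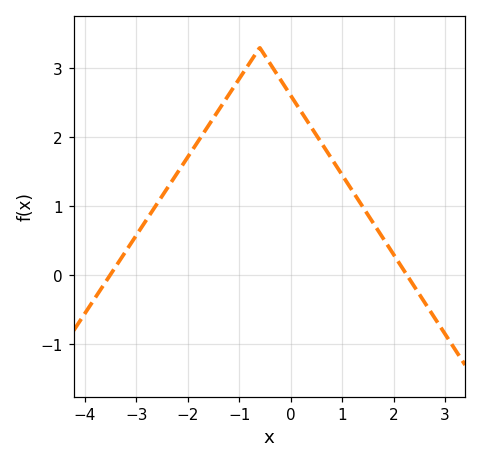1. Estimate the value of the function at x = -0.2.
2.84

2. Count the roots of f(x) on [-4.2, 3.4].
2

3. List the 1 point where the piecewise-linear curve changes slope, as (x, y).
(-0.6, 3.3)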